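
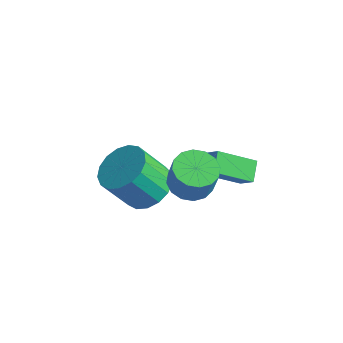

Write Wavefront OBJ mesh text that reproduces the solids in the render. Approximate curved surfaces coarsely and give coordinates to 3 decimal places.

v -0.959 1.381 2.088
v -0.364 1.351 2.666
v -0.122 2.453 1.283
v 0.472 2.423 1.861
v -0.572 0.757 1.659
v 0.022 0.727 2.237
v 0.264 1.829 0.854
v 0.859 1.799 1.432
v -2.691 0.399 -0.471
v -2.03 -0.354 -0.597
v -2.607 -1.092 0.785
v -3.269 -0.339 0.911
v -1.79 -0.033 -0.326
v -2.367 -0.772 1.056
v -1.757 0.386 -0.088
v -2.334 -0.352 1.294
v -1.938 0.809 0.062
v -2.515 0.07 1.445
v -2.291 1.137 0.09
v -2.868 0.399 1.472
v -2.736 1.297 -0.011
v -3.313 0.559 1.372
v -3.171 1.251 -0.217
v -3.748 0.512 1.166
v -3.496 1.009 -0.481
v -4.073 0.271 0.901
v -3.637 0.628 -0.743
v -4.214 -0.11 0.639
v -3.561 0.195 -0.943
v -4.138 -0.543 0.439
v -3.286 -0.192 -1.035
v -3.863 -0.93 0.347
v -2.874 -0.443 -0.997
v -3.452 -1.182 0.385
v -2.421 -0.502 -0.839
v -2.998 -1.24 0.543
v 0.379 -0.824 3.24
v 1.084 -0.523 3.05
v 1.406 -0.595 4.13
v 0.701 -0.896 4.32
v 0.852 -0.199 3.14
v 1.174 -0.271 4.221
v 0.493 -0.043 3.258
v 0.815 -0.114 4.338
v 0.104 -0.095 3.37
v 0.425 -0.167 4.451
v -0.212 -0.343 3.448
v 0.11 -0.415 4.528
v -0.37 -0.72 3.469
v -0.048 -0.792 4.55
v -0.326 -1.125 3.43
v -0.004 -1.197 4.51
v -0.094 -1.449 3.339
v 0.228 -1.521 4.42
v 0.265 -1.606 3.222
v 0.587 -1.677 4.302
v 0.655 -1.553 3.109
v 0.976 -1.625 4.19
v 0.97 -1.305 3.032
v 1.292 -1.377 4.112
v 1.128 -0.928 3.01
v 1.45 -1 4.091
f 2 4 1
f 5 2 1
f 1 4 3
f 3 5 1
f 2 8 4
f 6 2 5
f 6 8 2
f 4 8 3
f 7 5 3
f 3 8 7
f 7 6 5
f 8 6 7
f 10 9 13
f 10 13 11
f 11 13 14
f 11 14 12
f 13 9 15
f 13 15 14
f 14 15 16
f 14 16 12
f 15 9 17
f 15 17 16
f 16 17 18
f 16 18 12
f 17 9 19
f 17 19 18
f 18 19 20
f 18 20 12
f 19 9 21
f 19 21 20
f 20 21 22
f 20 22 12
f 21 9 23
f 21 23 22
f 22 23 24
f 22 24 12
f 23 9 25
f 23 25 24
f 24 25 26
f 24 26 12
f 25 9 27
f 25 27 26
f 26 27 28
f 26 28 12
f 27 9 29
f 27 29 28
f 28 29 30
f 28 30 12
f 29 9 31
f 29 31 30
f 30 31 32
f 30 32 12
f 31 9 33
f 31 33 32
f 32 33 34
f 32 34 12
f 33 9 35
f 33 35 34
f 34 35 36
f 34 36 12
f 35 9 10
f 35 10 36
f 36 10 11
f 36 11 12
f 38 37 41
f 38 41 39
f 39 41 42
f 39 42 40
f 41 37 43
f 41 43 42
f 42 43 44
f 42 44 40
f 43 37 45
f 43 45 44
f 44 45 46
f 44 46 40
f 45 37 47
f 45 47 46
f 46 47 48
f 46 48 40
f 47 37 49
f 47 49 48
f 48 49 50
f 48 50 40
f 49 37 51
f 49 51 50
f 50 51 52
f 50 52 40
f 51 37 53
f 51 53 52
f 52 53 54
f 52 54 40
f 53 37 55
f 53 55 54
f 54 55 56
f 54 56 40
f 55 37 57
f 55 57 56
f 56 57 58
f 56 58 40
f 57 37 59
f 57 59 58
f 58 59 60
f 58 60 40
f 59 37 61
f 59 61 60
f 60 61 62
f 60 62 40
f 61 37 38
f 61 38 62
f 62 38 39
f 62 39 40



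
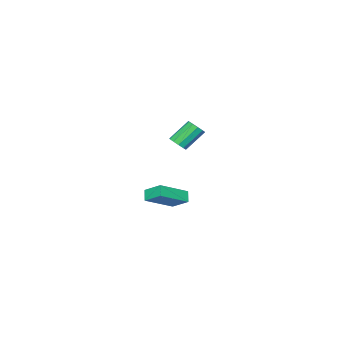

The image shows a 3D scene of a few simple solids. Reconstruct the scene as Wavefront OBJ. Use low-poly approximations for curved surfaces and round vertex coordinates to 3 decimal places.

v -1.414 -3.105 -3.202
v -1.476 -1.967 -2.48
v -3.227 -2.58 -4.188
v -3.29 -1.441 -3.465
v -0.99 -2.719 -3.775
v -1.053 -1.58 -3.052
v -2.804 -2.193 -4.76
v -2.866 -1.055 -4.038
v 1.659 2.061 3.003
v 2.002 1.815 3.416
v 1.003 2.293 4.529
v 0.661 2.539 4.117
v 2.113 2.159 3.368
v 1.114 2.637 4.481
v 2.051 2.465 3.181
v 1.052 2.944 4.294
v 1.839 2.617 2.925
v 0.84 3.096 4.039
v 1.559 2.557 2.7
v 0.56 3.035 3.813
v 1.317 2.307 2.591
v 0.318 2.785 3.704
v 1.206 1.963 2.639
v 0.207 2.441 3.752
v 1.268 1.656 2.826
v 0.269 2.135 3.939
v 1.48 1.504 3.081
v 0.481 1.983 4.195
v 1.76 1.565 3.307
v 0.761 2.043 4.42
f 2 4 1
f 5 2 1
f 1 4 3
f 3 5 1
f 2 8 4
f 6 2 5
f 6 8 2
f 4 8 3
f 7 5 3
f 3 8 7
f 7 6 5
f 8 6 7
f 10 9 13
f 10 13 11
f 11 13 14
f 11 14 12
f 13 9 15
f 13 15 14
f 14 15 16
f 14 16 12
f 15 9 17
f 15 17 16
f 16 17 18
f 16 18 12
f 17 9 19
f 17 19 18
f 18 19 20
f 18 20 12
f 19 9 21
f 19 21 20
f 20 21 22
f 20 22 12
f 21 9 23
f 21 23 22
f 22 23 24
f 22 24 12
f 23 9 25
f 23 25 24
f 24 25 26
f 24 26 12
f 25 9 27
f 25 27 26
f 26 27 28
f 26 28 12
f 27 9 29
f 27 29 28
f 28 29 30
f 28 30 12
f 29 9 10
f 29 10 30
f 30 10 11
f 30 11 12



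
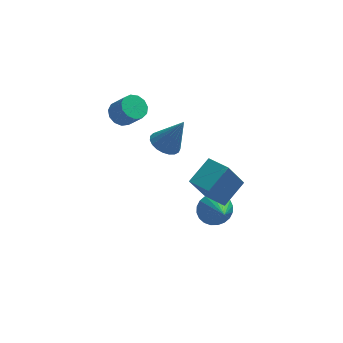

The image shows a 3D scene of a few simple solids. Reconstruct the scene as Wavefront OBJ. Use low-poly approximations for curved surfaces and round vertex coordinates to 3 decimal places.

v 2.515 0.552 -3.063
v 3.024 0.139 -3.857
v 2.905 -1.092 -1.957
v 3.319 0.335 -3.669
v 3.492 0.565 -3.388
v 3.517 0.793 -3.058
v 3.389 0.984 -2.729
v 3.127 1.11 -2.45
v 2.773 1.15 -2.265
v 2.38 1.1 -2.201
v 2.007 0.966 -2.268
v 1.711 0.769 -2.457
v 1.538 0.54 -2.737
v 1.514 0.312 -3.068
v 1.642 0.121 -3.397
v 1.903 -0.005 -3.676
v 2.257 -0.045 -3.861
v 2.651 0.005 -3.925
v 1.902 -0.579 -0.752
v 1.005 -1.171 1.133
v 3 0.534 0.12
v 2.103 -0.058 2.005
v 2.857 -1.622 -0.625
v 1.96 -2.214 1.26
v 3.955 -0.509 0.247
v 3.058 -1.101 2.132
v -0.059 2.886 0.704
v 0.558 3.528 0.403
v 0.959 2.794 2.596
v 0.28 3.751 0.564
v -0.056 3.825 0.748
v -0.393 3.736 0.925
v -0.672 3.501 1.064
v -0.846 3.159 1.141
v -0.883 2.77 1.142
v -0.777 2.401 1.067
v -0.548 2.116 0.93
v -0.234 1.964 0.754
v 0.11 1.971 0.569
v 0.425 2.137 0.407
v 0.657 2.432 0.297
v 0.764 2.806 0.257
v 0.729 3.193 0.295
v -2.393 2.85 3.418
v -1.689 3.144 3.117
v -0.984 2.545 4.181
v -1.687 2.25 4.482
v -1.852 3.466 3.406
v -1.146 2.866 4.47
v -2.186 3.592 3.699
v -1.48 2.993 4.763
v -2.586 3.482 3.903
v -1.88 2.883 4.966
v -2.925 3.172 3.953
v -2.219 2.573 5.016
v -3.094 2.759 3.833
v -2.389 2.16 4.896
v -3.042 2.375 3.581
v -2.336 1.776 4.645
v -2.783 2.142 3.278
v -2.077 1.543 4.342
v -2.4 2.133 3.019
v -1.694 1.534 4.083
v -2.015 2.352 2.887
v -1.309 1.753 3.951
v -1.75 2.729 2.924
v -1.044 2.129 3.987
f 2 1 4
f 2 4 3
f 4 1 5
f 4 5 3
f 5 1 6
f 5 6 3
f 6 1 7
f 6 7 3
f 7 1 8
f 7 8 3
f 8 1 9
f 8 9 3
f 9 1 10
f 9 10 3
f 10 1 11
f 10 11 3
f 11 1 12
f 11 12 3
f 12 1 13
f 12 13 3
f 13 1 14
f 13 14 3
f 14 1 15
f 14 15 3
f 15 1 16
f 15 16 3
f 16 1 17
f 16 17 3
f 17 1 18
f 17 18 3
f 18 1 2
f 18 2 3
f 20 22 19
f 23 20 19
f 19 22 21
f 21 23 19
f 20 26 22
f 24 20 23
f 24 26 20
f 22 26 21
f 25 23 21
f 21 26 25
f 25 24 23
f 26 24 25
f 28 27 30
f 28 30 29
f 30 27 31
f 30 31 29
f 31 27 32
f 31 32 29
f 32 27 33
f 32 33 29
f 33 27 34
f 33 34 29
f 34 27 35
f 34 35 29
f 35 27 36
f 35 36 29
f 36 27 37
f 36 37 29
f 37 27 38
f 37 38 29
f 38 27 39
f 38 39 29
f 39 27 40
f 39 40 29
f 40 27 41
f 40 41 29
f 41 27 42
f 41 42 29
f 42 27 43
f 42 43 29
f 43 27 28
f 43 28 29
f 45 44 48
f 45 48 46
f 46 48 49
f 46 49 47
f 48 44 50
f 48 50 49
f 49 50 51
f 49 51 47
f 50 44 52
f 50 52 51
f 51 52 53
f 51 53 47
f 52 44 54
f 52 54 53
f 53 54 55
f 53 55 47
f 54 44 56
f 54 56 55
f 55 56 57
f 55 57 47
f 56 44 58
f 56 58 57
f 57 58 59
f 57 59 47
f 58 44 60
f 58 60 59
f 59 60 61
f 59 61 47
f 60 44 62
f 60 62 61
f 61 62 63
f 61 63 47
f 62 44 64
f 62 64 63
f 63 64 65
f 63 65 47
f 64 44 66
f 64 66 65
f 65 66 67
f 65 67 47
f 66 44 45
f 66 45 67
f 67 45 46
f 67 46 47



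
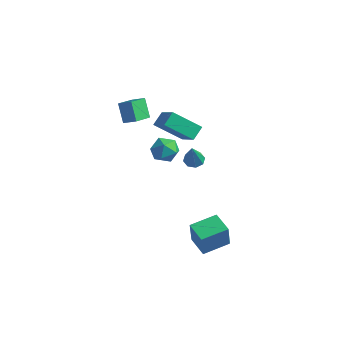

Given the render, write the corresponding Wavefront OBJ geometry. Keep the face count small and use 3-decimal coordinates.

v -1.234 3.302 -0.867
v -0.824 3.785 -0.779
v -0.666 2.518 0.767
v -1.263 3.874 -0.583
v -1.686 3.629 -0.554
v -1.844 3.192 -0.708
v -1.645 2.819 -0.956
v -1.205 2.729 -1.152
v -0.782 2.975 -1.181
v -0.624 3.412 -1.027
v 0.969 -1.097 3.926
v 1.798 -1.088 3.564
v 1.042 -2.552 4.056
v 1.871 -2.543 3.694
v 1.733 -2.196 4.518
v 1.688 -1.296 4.437
v 1.152 -2.344 3.183
v 1.107 -1.444 3.102
v 1.911 -1.858 3.105
v 2.27 -1.767 3.93
v 0.57 -1.873 3.69
v 0.929 -1.782 4.515
v -0.553 1.603 2.04
v -1.767 0.525 3.208
v -0.639 2.378 2.666
v -1.853 1.3 3.834
v 0.893 1 2.986
v -0.321 -0.078 4.154
v 0.807 1.775 3.612
v -0.407 0.697 4.78
v -3.837 0.183 2.558
v -4.504 0.451 3.771
v -4.168 1.614 2.061
v -4.835 1.881 3.274
v -3.085 0.479 2.906
v -3.752 0.746 4.119
v -3.416 1.909 2.409
v -4.083 2.177 3.622
v 2.463 -0.785 -3.69
v 2.759 -1.251 -2.051
v 3.033 0.759 -3.354
v 3.328 0.293 -1.714
v 3.712 -1.173 -4.026
v 4.007 -1.639 -2.386
v 4.281 0.371 -3.689
v 4.577 -0.095 -2.05
f 2 1 4
f 2 4 3
f 4 1 5
f 4 5 3
f 5 1 6
f 5 6 3
f 6 1 7
f 6 7 3
f 7 1 8
f 7 8 3
f 8 1 9
f 8 9 3
f 9 1 10
f 9 10 3
f 10 1 2
f 10 2 3
f 11 22 16
f 11 16 12
f 11 12 18
f 11 18 21
f 11 21 22
f 12 16 20
f 16 22 15
f 22 21 13
f 21 18 17
f 18 12 19
f 14 20 15
f 14 15 13
f 14 13 17
f 14 17 19
f 14 19 20
f 15 20 16
f 13 15 22
f 17 13 21
f 19 17 18
f 20 19 12
f 24 26 23
f 27 24 23
f 23 26 25
f 25 27 23
f 24 30 26
f 28 24 27
f 28 30 24
f 26 30 25
f 29 27 25
f 25 30 29
f 29 28 27
f 30 28 29
f 32 34 31
f 35 32 31
f 31 34 33
f 33 35 31
f 32 38 34
f 36 32 35
f 36 38 32
f 34 38 33
f 37 35 33
f 33 38 37
f 37 36 35
f 38 36 37
f 40 42 39
f 43 40 39
f 39 42 41
f 41 43 39
f 40 46 42
f 44 40 43
f 44 46 40
f 42 46 41
f 45 43 41
f 41 46 45
f 45 44 43
f 46 44 45



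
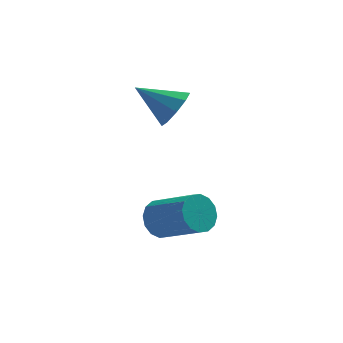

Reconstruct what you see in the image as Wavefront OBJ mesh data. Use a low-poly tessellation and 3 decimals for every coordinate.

v 2.926 0.623 2.876
v 3.481 0.716 3.69
v 1.374 1.057 3.884
v 3.439 1.311 3.37
v 3.156 1.584 2.818
v 2.766 1.408 2.293
v 2.451 0.864 2.041
v 2.357 0.208 2.18
v 2.53 -0.254 2.644
v 2.888 -0.305 3.217
v 3.263 0.078 3.63
v 2.16 -1.922 -1.732
v 2.849 -1.541 -2.188
v 4.25 -2.777 -1.104
v 3.56 -3.158 -0.648
v 2.791 -1.271 -1.806
v 4.192 -2.507 -0.722
v 2.565 -1.176 -1.405
v 3.965 -2.412 -0.32
v 2.229 -1.28 -1.091
v 3.63 -2.516 -0.006
v 1.875 -1.557 -0.949
v 3.276 -2.793 0.136
v 1.598 -1.931 -1.016
v 2.998 -3.167 0.068
v 1.47 -2.303 -1.276
v 2.871 -3.539 -0.192
v 1.528 -2.573 -1.658
v 2.929 -3.809 -0.574
v 1.755 -2.668 -2.06
v 3.155 -3.904 -0.975
v 2.09 -2.564 -2.374
v 3.491 -3.8 -1.289
v 2.444 -2.287 -2.516
v 3.845 -3.523 -1.431
v 2.722 -1.913 -2.448
v 4.122 -3.149 -1.364
f 2 1 4
f 2 4 3
f 4 1 5
f 4 5 3
f 5 1 6
f 5 6 3
f 6 1 7
f 6 7 3
f 7 1 8
f 7 8 3
f 8 1 9
f 8 9 3
f 9 1 10
f 9 10 3
f 10 1 11
f 10 11 3
f 11 1 2
f 11 2 3
f 13 12 16
f 13 16 14
f 14 16 17
f 14 17 15
f 16 12 18
f 16 18 17
f 17 18 19
f 17 19 15
f 18 12 20
f 18 20 19
f 19 20 21
f 19 21 15
f 20 12 22
f 20 22 21
f 21 22 23
f 21 23 15
f 22 12 24
f 22 24 23
f 23 24 25
f 23 25 15
f 24 12 26
f 24 26 25
f 25 26 27
f 25 27 15
f 26 12 28
f 26 28 27
f 27 28 29
f 27 29 15
f 28 12 30
f 28 30 29
f 29 30 31
f 29 31 15
f 30 12 32
f 30 32 31
f 31 32 33
f 31 33 15
f 32 12 34
f 32 34 33
f 33 34 35
f 33 35 15
f 34 12 36
f 34 36 35
f 35 36 37
f 35 37 15
f 36 12 13
f 36 13 37
f 37 13 14
f 37 14 15



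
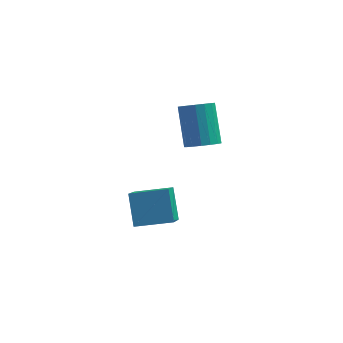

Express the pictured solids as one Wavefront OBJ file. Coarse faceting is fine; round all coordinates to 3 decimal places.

v 2.594 -0.948 1.622
v 3.227 -0.652 1.571
v 2.838 0.423 2.987
v 2.206 0.128 3.038
v 3.033 -0.463 1.374
v 2.645 0.613 2.79
v 2.739 -0.384 1.234
v 2.351 0.692 2.649
v 2.412 -0.434 1.182
v 2.024 0.641 2.598
v 2.127 -0.603 1.232
v 1.738 0.473 2.648
v 1.948 -0.85 1.371
v 1.56 0.226 2.787
v 1.918 -1.119 1.567
v 1.53 -0.044 2.983
v 2.042 -1.35 1.776
v 1.654 -0.274 3.192
v 2.293 -1.488 1.95
v 1.905 -0.412 3.366
v 2.613 -1.502 2.049
v 2.225 -0.427 3.465
v 2.928 -1.39 2.049
v 2.54 -0.314 3.465
v 3.167 -1.176 1.952
v 2.779 -0.1 3.368
v 3.275 -0.91 1.78
v 2.887 0.166 3.196
v 0.282 -1.624 -2.786
v 0.277 -2.867 -1.81
v -0.048 -0.739 -1.66
v -0.054 -1.981 -0.684
v 1.754 -1.419 -2.516
v 1.748 -2.661 -1.54
v 1.423 -0.533 -1.39
v 1.418 -1.776 -0.414
f 2 1 5
f 2 5 3
f 3 5 6
f 3 6 4
f 5 1 7
f 5 7 6
f 6 7 8
f 6 8 4
f 7 1 9
f 7 9 8
f 8 9 10
f 8 10 4
f 9 1 11
f 9 11 10
f 10 11 12
f 10 12 4
f 11 1 13
f 11 13 12
f 12 13 14
f 12 14 4
f 13 1 15
f 13 15 14
f 14 15 16
f 14 16 4
f 15 1 17
f 15 17 16
f 16 17 18
f 16 18 4
f 17 1 19
f 17 19 18
f 18 19 20
f 18 20 4
f 19 1 21
f 19 21 20
f 20 21 22
f 20 22 4
f 21 1 23
f 21 23 22
f 22 23 24
f 22 24 4
f 23 1 25
f 23 25 24
f 24 25 26
f 24 26 4
f 25 1 27
f 25 27 26
f 26 27 28
f 26 28 4
f 27 1 2
f 27 2 28
f 28 2 3
f 28 3 4
f 30 32 29
f 33 30 29
f 29 32 31
f 31 33 29
f 30 36 32
f 34 30 33
f 34 36 30
f 32 36 31
f 35 33 31
f 31 36 35
f 35 34 33
f 36 34 35



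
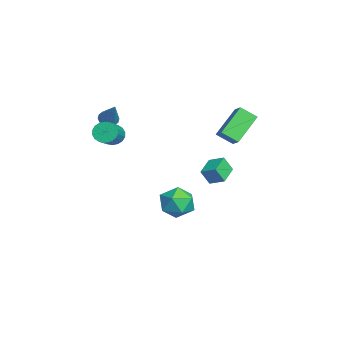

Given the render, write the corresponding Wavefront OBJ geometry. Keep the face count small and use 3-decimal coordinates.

v -1.495 0.614 -3.902
v -0.556 1.218 -3.694
v -0.964 -0.638 -2.666
v -0.025 -0.034 -2.458
v -1.039 0.365 -2.139
v -1.367 1.139 -2.903
v -0.153 -0.559 -3.457
v -0.481 0.215 -4.221
v 0.274 0.492 -3.419
v -0.274 1.064 -2.605
v -1.246 -0.484 -3.755
v -1.794 0.088 -2.941
v -0.236 3.244 1.499
v -0.391 2.334 2.168
v -1.487 4.384 2.758
v -1.643 3.474 3.427
v 0.423 3.466 1.953
v 0.267 2.556 2.622
v -0.829 4.606 3.212
v -0.984 3.696 3.881
v 0.419 2.389 -0.255
v 0.43 1.906 0.644
v 0.892 3.138 0.141
v 0.903 2.655 1.04
v 1.537 1.845 -0.56
v 1.548 1.362 0.339
v 2.01 2.594 -0.164
v 2.021 2.111 0.735
v -1.758 -3.332 2.91
v -1.397 -3.033 2.552
v -0.642 -3.008 4.31
v -1.592 -2.824 2.66
v -1.832 -2.752 2.834
v -2.052 -2.835 3.029
v -2.194 -3.051 3.192
v -2.218 -3.343 3.279
v -2.12 -3.632 3.267
v -1.924 -3.84 3.16
v -1.684 -3.913 2.985
v -1.464 -3.83 2.791
v -1.323 -3.613 2.628
v -1.298 -3.322 2.541
v 1.388 -3.23 3.197
v 1.745 -3.259 2.607
v 3.11 -3.678 3.454
v 2.752 -3.65 4.043
v 1.78 -2.966 2.694
v 3.145 -3.386 3.541
v 1.738 -2.726 2.881
v 3.103 -3.146 3.728
v 1.626 -2.586 3.131
v 2.991 -3.006 3.977
v 1.467 -2.574 3.393
v 2.832 -2.993 4.24
v 1.293 -2.691 3.617
v 2.658 -3.111 4.463
v 1.137 -2.915 3.757
v 2.502 -3.335 4.604
v 1.03 -3.202 3.786
v 2.395 -3.621 4.633
v 0.995 -3.494 3.699
v 2.36 -3.914 4.546
v 1.037 -3.734 3.512
v 2.402 -4.154 4.359
v 1.149 -3.874 3.263
v 2.514 -4.294 4.109
v 1.308 -3.887 3
v 2.673 -4.306 3.847
v 1.482 -3.769 2.777
v 2.847 -4.189 3.623
v 1.638 -3.545 2.636
v 3.003 -3.965 3.483
f 1 12 6
f 1 6 2
f 1 2 8
f 1 8 11
f 1 11 12
f 2 6 10
f 6 12 5
f 12 11 3
f 11 8 7
f 8 2 9
f 4 10 5
f 4 5 3
f 4 3 7
f 4 7 9
f 4 9 10
f 5 10 6
f 3 5 12
f 7 3 11
f 9 7 8
f 10 9 2
f 14 16 13
f 17 14 13
f 13 16 15
f 15 17 13
f 14 20 16
f 18 14 17
f 18 20 14
f 16 20 15
f 19 17 15
f 15 20 19
f 19 18 17
f 20 18 19
f 22 24 21
f 25 22 21
f 21 24 23
f 23 25 21
f 22 28 24
f 26 22 25
f 26 28 22
f 24 28 23
f 27 25 23
f 23 28 27
f 27 26 25
f 28 26 27
f 30 29 32
f 30 32 31
f 32 29 33
f 32 33 31
f 33 29 34
f 33 34 31
f 34 29 35
f 34 35 31
f 35 29 36
f 35 36 31
f 36 29 37
f 36 37 31
f 37 29 38
f 37 38 31
f 38 29 39
f 38 39 31
f 39 29 40
f 39 40 31
f 40 29 41
f 40 41 31
f 41 29 42
f 41 42 31
f 42 29 30
f 42 30 31
f 44 43 47
f 44 47 45
f 45 47 48
f 45 48 46
f 47 43 49
f 47 49 48
f 48 49 50
f 48 50 46
f 49 43 51
f 49 51 50
f 50 51 52
f 50 52 46
f 51 43 53
f 51 53 52
f 52 53 54
f 52 54 46
f 53 43 55
f 53 55 54
f 54 55 56
f 54 56 46
f 55 43 57
f 55 57 56
f 56 57 58
f 56 58 46
f 57 43 59
f 57 59 58
f 58 59 60
f 58 60 46
f 59 43 61
f 59 61 60
f 60 61 62
f 60 62 46
f 61 43 63
f 61 63 62
f 62 63 64
f 62 64 46
f 63 43 65
f 63 65 64
f 64 65 66
f 64 66 46
f 65 43 67
f 65 67 66
f 66 67 68
f 66 68 46
f 67 43 69
f 67 69 68
f 68 69 70
f 68 70 46
f 69 43 71
f 69 71 70
f 70 71 72
f 70 72 46
f 71 43 44
f 71 44 72
f 72 44 45
f 72 45 46



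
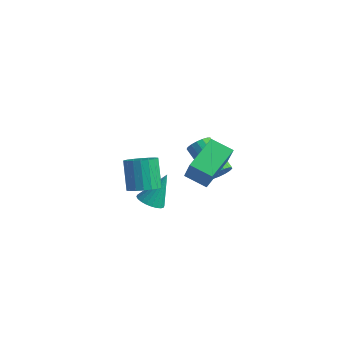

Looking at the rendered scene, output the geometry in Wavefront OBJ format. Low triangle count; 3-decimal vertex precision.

v 3.76 -2.236 0.715
v 4.192 -1.599 0.685
v 3.532 -1.087 2.014
v 3.1 -1.724 2.045
v 3.911 -1.509 0.51
v 3.251 -0.997 1.839
v 3.6 -1.563 0.377
v 2.94 -1.051 1.706
v 3.321 -1.751 0.31
v 2.66 -1.239 1.639
v 3.129 -2.034 0.324
v 2.468 -1.522 1.653
v 3.062 -2.357 0.415
v 2.401 -1.845 1.744
v 3.133 -2.657 0.566
v 2.473 -2.145 1.895
v 3.328 -2.873 0.746
v 2.668 -2.361 2.075
v 3.609 -2.963 0.921
v 2.949 -2.451 2.25
v 3.92 -2.909 1.054
v 3.26 -2.397 2.383
v 4.2 -2.721 1.121
v 3.539 -2.209 2.45
v 4.392 -2.438 1.107
v 3.731 -1.926 2.436
v 4.459 -2.115 1.016
v 3.798 -1.603 2.345
v 4.387 -1.815 0.865
v 3.727 -1.303 2.194
v 3.148 3.522 -1.757
v 3.472 3.954 -1.413
v 1.836 4.31 -0.319
v 1.512 3.878 -0.663
v 3.353 4.117 -1.644
v 1.718 4.474 -0.549
v 3.188 4.144 -1.9
v 1.552 4.501 -0.806
v 3.013 4.029 -2.124
v 1.377 4.385 -1.029
v 2.869 3.797 -2.263
v 1.234 4.154 -1.169
v 2.789 3.503 -2.287
v 1.154 3.859 -1.193
v 2.791 3.212 -2.189
v 1.156 3.569 -1.095
v 2.875 2.993 -1.993
v 1.239 3.349 -0.898
v 3.021 2.895 -1.742
v 1.386 3.251 -0.648
v 3.197 2.94 -1.495
v 1.561 3.296 -0.401
v 3.361 3.119 -1.308
v 1.725 3.475 -0.214
v 3.476 3.39 -1.224
v 1.84 3.746 -0.129
v 3.516 3.691 -1.262
v 1.88 4.047 -0.168
v 2.914 1.301 -0.809
v 2.654 3.046 -0.102
v 3.954 1.637 -1.255
v 3.694 3.381 -0.548
v 3.606 0.879 0.488
v 3.346 2.623 1.195
v 4.646 1.214 0.042
v 4.386 2.959 0.749
v 2.34 -0.322 -1.933
v 2.812 0.08 -2.235
v 2.62 0.482 -0.427
v 2.588 0.225 -2.272
v 2.327 0.287 -2.256
v 2.067 0.256 -2.191
v 1.849 0.137 -2.087
v 1.706 -0.052 -1.96
v 1.66 -0.282 -1.828
v 1.717 -0.518 -1.712
v 1.868 -0.725 -1.63
v 2.092 -0.87 -1.594
v 2.354 -0.932 -1.61
v 2.613 -0.901 -1.674
v 2.831 -0.782 -1.778
v 2.975 -0.593 -1.906
v 3.021 -0.363 -2.037
v 2.964 -0.127 -2.153
f 2 1 5
f 2 5 3
f 3 5 6
f 3 6 4
f 5 1 7
f 5 7 6
f 6 7 8
f 6 8 4
f 7 1 9
f 7 9 8
f 8 9 10
f 8 10 4
f 9 1 11
f 9 11 10
f 10 11 12
f 10 12 4
f 11 1 13
f 11 13 12
f 12 13 14
f 12 14 4
f 13 1 15
f 13 15 14
f 14 15 16
f 14 16 4
f 15 1 17
f 15 17 16
f 16 17 18
f 16 18 4
f 17 1 19
f 17 19 18
f 18 19 20
f 18 20 4
f 19 1 21
f 19 21 20
f 20 21 22
f 20 22 4
f 21 1 23
f 21 23 22
f 22 23 24
f 22 24 4
f 23 1 25
f 23 25 24
f 24 25 26
f 24 26 4
f 25 1 27
f 25 27 26
f 26 27 28
f 26 28 4
f 27 1 29
f 27 29 28
f 28 29 30
f 28 30 4
f 29 1 2
f 29 2 30
f 30 2 3
f 30 3 4
f 32 31 35
f 32 35 33
f 33 35 36
f 33 36 34
f 35 31 37
f 35 37 36
f 36 37 38
f 36 38 34
f 37 31 39
f 37 39 38
f 38 39 40
f 38 40 34
f 39 31 41
f 39 41 40
f 40 41 42
f 40 42 34
f 41 31 43
f 41 43 42
f 42 43 44
f 42 44 34
f 43 31 45
f 43 45 44
f 44 45 46
f 44 46 34
f 45 31 47
f 45 47 46
f 46 47 48
f 46 48 34
f 47 31 49
f 47 49 48
f 48 49 50
f 48 50 34
f 49 31 51
f 49 51 50
f 50 51 52
f 50 52 34
f 51 31 53
f 51 53 52
f 52 53 54
f 52 54 34
f 53 31 55
f 53 55 54
f 54 55 56
f 54 56 34
f 55 31 57
f 55 57 56
f 56 57 58
f 56 58 34
f 57 31 32
f 57 32 58
f 58 32 33
f 58 33 34
f 60 62 59
f 63 60 59
f 59 62 61
f 61 63 59
f 60 66 62
f 64 60 63
f 64 66 60
f 62 66 61
f 65 63 61
f 61 66 65
f 65 64 63
f 66 64 65
f 68 67 70
f 68 70 69
f 70 67 71
f 70 71 69
f 71 67 72
f 71 72 69
f 72 67 73
f 72 73 69
f 73 67 74
f 73 74 69
f 74 67 75
f 74 75 69
f 75 67 76
f 75 76 69
f 76 67 77
f 76 77 69
f 77 67 78
f 77 78 69
f 78 67 79
f 78 79 69
f 79 67 80
f 79 80 69
f 80 67 81
f 80 81 69
f 81 67 82
f 81 82 69
f 82 67 83
f 82 83 69
f 83 67 84
f 83 84 69
f 84 67 68
f 84 68 69



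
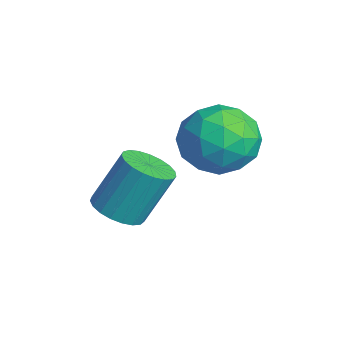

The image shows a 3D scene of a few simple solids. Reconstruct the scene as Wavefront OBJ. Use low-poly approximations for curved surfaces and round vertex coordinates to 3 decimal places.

v 0.788 -2.072 -3.547
v 1.625 -1.907 -3.651
v 1.65 -0.963 -1.956
v 0.812 -1.128 -1.853
v 1.474 -1.623 -3.807
v 1.499 -0.679 -2.112
v 1.204 -1.417 -3.918
v 1.228 -0.473 -2.224
v 0.862 -1.324 -3.965
v 0.886 -0.38 -2.27
v 0.507 -1.36 -3.94
v 0.531 -0.416 -2.245
v 0.201 -1.519 -3.847
v 0.225 -0.575 -2.152
v -0.004 -1.774 -3.702
v 0.02 -0.83 -2.007
v -0.072 -2.081 -3.53
v -0.048 -1.137 -1.835
v 0.009 -2.385 -3.361
v 0.033 -1.441 -1.667
v 0.224 -2.636 -3.225
v 0.249 -1.692 -1.53
v 0.537 -2.789 -3.144
v 0.562 -1.845 -1.45
v 0.893 -2.818 -3.133
v 0.918 -1.874 -1.439
v 1.231 -2.718 -3.194
v 1.256 -1.774 -1.499
v 1.493 -2.507 -3.315
v 1.517 -1.563 -1.621
v 1.632 -2.22 -3.477
v 1.657 -1.276 -1.783
v 1.673 1.205 0.459
v 2.167 1.692 -0.582
v 1.513 -0.592 -0.458
v 2.007 -0.105 -1.499
v 2.717 -0.254 -0.48
v 2.816 0.858 0.087
v 0.864 0.242 -1.127
v 0.963 1.354 -0.56
v 1.667 1.097 -1.562
v 2.812 0.791 -1.162
v 0.868 0.309 0.122
v 2.013 0.003 0.522
v 1.934 1.607 0.019
v 1.746 -0.507 -1.059
v 2.163 -0.594 -0.46
v 2.453 -0.308 -1.072
v 2.316 1.116 0.412
v 2.606 1.402 -0.2
v 2.929 0.258 -0.139
v 1.074 -0.302 -0.84
v 1.364 -0.016 -1.452
v 1.227 1.408 0.032
v 1.517 1.694 -0.58
v 0.751 0.842 -0.901
v 1.931 1.543 -1.169
v 1.836 0.486 -1.708
v 1.165 0.691 -1.49
v 1.223 1.344 -1.156
v 2.604 1.363 -0.934
v 2.51 0.306 -1.473
v 2.927 0.219 -0.874
v 2.985 0.872 -0.541
v 2.31 1.013 -1.51
v 1.17 0.794 0.433
v 1.076 -0.263 -0.106
v 0.695 0.228 -0.499
v 0.753 0.881 -0.166
v 1.844 0.614 0.668
v 1.749 -0.443 0.129
v 2.457 -0.244 0.116
v 2.515 0.409 0.45
v 1.37 0.087 0.47
f 2 1 5
f 2 5 3
f 3 5 6
f 3 6 4
f 5 1 7
f 5 7 6
f 6 7 8
f 6 8 4
f 7 1 9
f 7 9 8
f 8 9 10
f 8 10 4
f 9 1 11
f 9 11 10
f 10 11 12
f 10 12 4
f 11 1 13
f 11 13 12
f 12 13 14
f 12 14 4
f 13 1 15
f 13 15 14
f 14 15 16
f 14 16 4
f 15 1 17
f 15 17 16
f 16 17 18
f 16 18 4
f 17 1 19
f 17 19 18
f 18 19 20
f 18 20 4
f 19 1 21
f 19 21 20
f 20 21 22
f 20 22 4
f 21 1 23
f 21 23 22
f 22 23 24
f 22 24 4
f 23 1 25
f 23 25 24
f 24 25 26
f 24 26 4
f 25 1 27
f 25 27 26
f 26 27 28
f 26 28 4
f 27 1 29
f 27 29 28
f 28 29 30
f 28 30 4
f 29 1 31
f 29 31 30
f 30 31 32
f 30 32 4
f 31 1 2
f 31 2 32
f 32 2 3
f 32 3 4
f 33 70 49
f 70 44 73
f 49 73 38
f 70 73 49
f 33 49 45
f 49 38 50
f 45 50 34
f 49 50 45
f 33 45 54
f 45 34 55
f 54 55 40
f 45 55 54
f 33 54 66
f 54 40 69
f 66 69 43
f 54 69 66
f 33 66 70
f 66 43 74
f 70 74 44
f 66 74 70
f 34 50 61
f 50 38 64
f 61 64 42
f 50 64 61
f 38 73 51
f 73 44 72
f 51 72 37
f 73 72 51
f 44 74 71
f 74 43 67
f 71 67 35
f 74 67 71
f 43 69 68
f 69 40 56
f 68 56 39
f 69 56 68
f 40 55 60
f 55 34 57
f 60 57 41
f 55 57 60
f 36 62 48
f 62 42 63
f 48 63 37
f 62 63 48
f 36 48 46
f 48 37 47
f 46 47 35
f 48 47 46
f 36 46 53
f 46 35 52
f 53 52 39
f 46 52 53
f 36 53 58
f 53 39 59
f 58 59 41
f 53 59 58
f 36 58 62
f 58 41 65
f 62 65 42
f 58 65 62
f 37 63 51
f 63 42 64
f 51 64 38
f 63 64 51
f 35 47 71
f 47 37 72
f 71 72 44
f 47 72 71
f 39 52 68
f 52 35 67
f 68 67 43
f 52 67 68
f 41 59 60
f 59 39 56
f 60 56 40
f 59 56 60
f 42 65 61
f 65 41 57
f 61 57 34
f 65 57 61



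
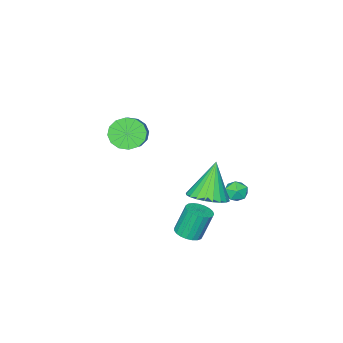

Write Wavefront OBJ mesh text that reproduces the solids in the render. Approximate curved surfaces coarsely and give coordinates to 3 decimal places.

v -2.84 1.627 -1.606
v -2.289 1.982 -1.511
v -2.371 0.778 -1.149
v -1.82 1.133 -1.054
v -2.368 1.274 -0.71
v -2.658 1.799 -0.992
v -2.002 0.961 -1.668
v -2.292 1.486 -1.95
v -1.771 1.57 -1.55
v -1.997 1.764 -0.958
v -2.663 0.996 -1.702
v -2.889 1.19 -1.11
v 0.805 1.366 -2.675
v 1.453 1.246 -2.439
v 0.963 1.494 -0.969
v 0.315 1.614 -1.205
v 1.458 1.533 -2.486
v 0.968 1.782 -1.015
v 1.35 1.791 -2.566
v 0.86 2.04 -1.095
v 1.148 1.976 -2.664
v 0.658 2.225 -1.194
v 0.886 2.055 -2.765
v 0.396 2.304 -1.294
v 0.611 2.015 -2.85
v 0.121 2.264 -1.379
v 0.369 1.863 -2.905
v -0.121 2.111 -1.434
v 0.202 1.625 -2.92
v -0.288 1.873 -1.449
v 0.14 1.342 -2.893
v -0.35 1.59 -1.422
v 0.193 1.063 -2.828
v -0.297 1.311 -1.357
v 0.351 0.836 -2.737
v -0.139 1.085 -1.266
v 0.588 0.701 -2.635
v 0.098 0.95 -1.165
v 0.863 0.681 -2.54
v 0.373 0.93 -1.07
v 1.127 0.78 -2.469
v 0.637 1.028 -0.998
v 1.336 0.979 -2.433
v 0.846 1.228 -0.962
v -0.321 1.491 -0.671
v 0.62 1.259 -0.293
v -1.159 1.189 1.231
v 0.608 1.661 -0.234
v 0.455 2.036 -0.242
v 0.183 2.329 -0.315
v -0.165 2.494 -0.442
v -0.537 2.507 -0.604
v -0.876 2.365 -0.776
v -1.13 2.09 -0.932
v -1.261 1.724 -1.049
v -1.249 1.322 -1.107
v -1.096 0.947 -1.099
v -0.824 0.654 -1.026
v -0.476 0.489 -0.899
v -0.104 0.476 -0.737
v 0.234 0.618 -0.565
v 0.489 0.893 -0.409
v 1.481 -1.808 2.987
v 2.051 -1.755 2.305
v 3.268 -0.6 3.411
v 2.699 -0.652 4.093
v 1.764 -1.399 2.249
v 2.982 -0.244 3.355
v 1.401 -1.152 2.39
v 2.619 0.003 3.496
v 1.06 -1.081 2.692
v 2.278 0.074 3.797
v 0.832 -1.205 3.072
v 2.05 -0.05 4.178
v 0.778 -1.49 3.43
v 1.995 -0.335 4.536
v 0.912 -1.86 3.669
v 2.129 -0.705 4.775
v 1.198 -2.216 3.725
v 2.416 -1.061 4.831
v 1.561 -2.463 3.584
v 2.779 -1.308 4.69
v 1.902 -2.534 3.283
v 3.12 -1.379 4.388
v 2.13 -2.41 2.902
v 3.348 -1.255 4.008
v 2.185 -2.125 2.544
v 3.402 -0.97 3.65
f 1 12 6
f 1 6 2
f 1 2 8
f 1 8 11
f 1 11 12
f 2 6 10
f 6 12 5
f 12 11 3
f 11 8 7
f 8 2 9
f 4 10 5
f 4 5 3
f 4 3 7
f 4 7 9
f 4 9 10
f 5 10 6
f 3 5 12
f 7 3 11
f 9 7 8
f 10 9 2
f 14 13 17
f 14 17 15
f 15 17 18
f 15 18 16
f 17 13 19
f 17 19 18
f 18 19 20
f 18 20 16
f 19 13 21
f 19 21 20
f 20 21 22
f 20 22 16
f 21 13 23
f 21 23 22
f 22 23 24
f 22 24 16
f 23 13 25
f 23 25 24
f 24 25 26
f 24 26 16
f 25 13 27
f 25 27 26
f 26 27 28
f 26 28 16
f 27 13 29
f 27 29 28
f 28 29 30
f 28 30 16
f 29 13 31
f 29 31 30
f 30 31 32
f 30 32 16
f 31 13 33
f 31 33 32
f 32 33 34
f 32 34 16
f 33 13 35
f 33 35 34
f 34 35 36
f 34 36 16
f 35 13 37
f 35 37 36
f 36 37 38
f 36 38 16
f 37 13 39
f 37 39 38
f 38 39 40
f 38 40 16
f 39 13 41
f 39 41 40
f 40 41 42
f 40 42 16
f 41 13 43
f 41 43 42
f 42 43 44
f 42 44 16
f 43 13 14
f 43 14 44
f 44 14 15
f 44 15 16
f 46 45 48
f 46 48 47
f 48 45 49
f 48 49 47
f 49 45 50
f 49 50 47
f 50 45 51
f 50 51 47
f 51 45 52
f 51 52 47
f 52 45 53
f 52 53 47
f 53 45 54
f 53 54 47
f 54 45 55
f 54 55 47
f 55 45 56
f 55 56 47
f 56 45 57
f 56 57 47
f 57 45 58
f 57 58 47
f 58 45 59
f 58 59 47
f 59 45 60
f 59 60 47
f 60 45 61
f 60 61 47
f 61 45 62
f 61 62 47
f 62 45 46
f 62 46 47
f 64 63 67
f 64 67 65
f 65 67 68
f 65 68 66
f 67 63 69
f 67 69 68
f 68 69 70
f 68 70 66
f 69 63 71
f 69 71 70
f 70 71 72
f 70 72 66
f 71 63 73
f 71 73 72
f 72 73 74
f 72 74 66
f 73 63 75
f 73 75 74
f 74 75 76
f 74 76 66
f 75 63 77
f 75 77 76
f 76 77 78
f 76 78 66
f 77 63 79
f 77 79 78
f 78 79 80
f 78 80 66
f 79 63 81
f 79 81 80
f 80 81 82
f 80 82 66
f 81 63 83
f 81 83 82
f 82 83 84
f 82 84 66
f 83 63 85
f 83 85 84
f 84 85 86
f 84 86 66
f 85 63 87
f 85 87 86
f 86 87 88
f 86 88 66
f 87 63 64
f 87 64 88
f 88 64 65
f 88 65 66



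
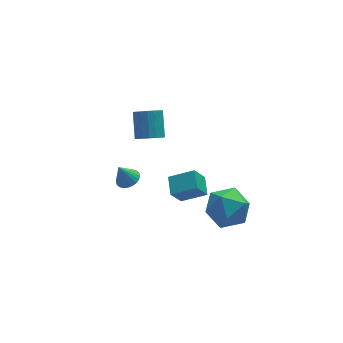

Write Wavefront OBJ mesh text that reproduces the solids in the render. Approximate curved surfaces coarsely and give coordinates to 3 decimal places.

v -1.779 2.815 1.31
v -1.103 2.987 0.984
v -0.884 4.137 2.045
v -1.561 3.965 2.37
v -1.323 3.186 0.813
v -1.104 4.337 1.874
v -1.634 3.312 0.74
v -1.415 4.463 1.801
v -1.973 3.34 0.78
v -1.754 4.49 1.841
v -2.274 3.263 0.925
v -2.055 4.413 1.986
v -2.477 3.098 1.147
v -2.258 4.248 2.208
v -2.542 2.877 1.4
v -2.323 4.027 2.461
v -2.456 2.643 1.635
v -2.237 3.793 2.696
v -2.236 2.443 1.806
v -2.017 3.594 2.867
v -1.925 2.317 1.879
v -1.706 3.468 2.94
v -1.586 2.29 1.839
v -1.367 3.44 2.9
v -1.285 2.367 1.694
v -1.066 3.517 2.755
v -1.082 2.532 1.472
v -0.863 3.682 2.533
v -1.017 2.753 1.219
v -0.798 3.903 2.28
v -3.396 1.068 0.146
v -2.938 0.66 0.363
v -3.844 1.132 1.214
v -2.825 0.885 0.397
v -2.798 1.137 0.393
v -2.863 1.379 0.351
v -3.009 1.573 0.278
v -3.214 1.69 0.185
v -3.446 1.713 0.086
v -3.671 1.637 -0.004
v -3.854 1.475 -0.071
v -3.967 1.251 -0.105
v -3.993 0.998 -0.101
v -3.929 0.757 -0.059
v -3.783 0.562 0.014
v -3.578 0.445 0.107
v -3.346 0.422 0.206
v -3.121 0.498 0.296
v -2.141 -2.259 2.054
v -0.944 -2.666 2.677
v -1.969 -1.255 2.379
v -0.772 -1.661 3.002
v -1.548 -2.039 1.058
v -0.351 -2.445 1.681
v -1.376 -1.034 1.383
v -0.179 -1.441 2.006
v 1.168 -2.056 1.364
v 1.761 -2.594 0.416
v -0.561 -2.866 0.744
v 0.032 -3.404 -0.204
v 0.241 -3.789 0.956
v 1.309 -3.288 1.34
v -0.109 -2.172 -0.18
v 0.959 -1.671 0.204
v 0.971 -2.665 -0.538
v 1.188 -3.665 0.164
v 0.012 -1.795 0.996
v 0.229 -2.795 1.698
f 2 1 5
f 2 5 3
f 3 5 6
f 3 6 4
f 5 1 7
f 5 7 6
f 6 7 8
f 6 8 4
f 7 1 9
f 7 9 8
f 8 9 10
f 8 10 4
f 9 1 11
f 9 11 10
f 10 11 12
f 10 12 4
f 11 1 13
f 11 13 12
f 12 13 14
f 12 14 4
f 13 1 15
f 13 15 14
f 14 15 16
f 14 16 4
f 15 1 17
f 15 17 16
f 16 17 18
f 16 18 4
f 17 1 19
f 17 19 18
f 18 19 20
f 18 20 4
f 19 1 21
f 19 21 20
f 20 21 22
f 20 22 4
f 21 1 23
f 21 23 22
f 22 23 24
f 22 24 4
f 23 1 25
f 23 25 24
f 24 25 26
f 24 26 4
f 25 1 27
f 25 27 26
f 26 27 28
f 26 28 4
f 27 1 29
f 27 29 28
f 28 29 30
f 28 30 4
f 29 1 2
f 29 2 30
f 30 2 3
f 30 3 4
f 32 31 34
f 32 34 33
f 34 31 35
f 34 35 33
f 35 31 36
f 35 36 33
f 36 31 37
f 36 37 33
f 37 31 38
f 37 38 33
f 38 31 39
f 38 39 33
f 39 31 40
f 39 40 33
f 40 31 41
f 40 41 33
f 41 31 42
f 41 42 33
f 42 31 43
f 42 43 33
f 43 31 44
f 43 44 33
f 44 31 45
f 44 45 33
f 45 31 46
f 45 46 33
f 46 31 47
f 46 47 33
f 47 31 48
f 47 48 33
f 48 31 32
f 48 32 33
f 50 52 49
f 53 50 49
f 49 52 51
f 51 53 49
f 50 56 52
f 54 50 53
f 54 56 50
f 52 56 51
f 55 53 51
f 51 56 55
f 55 54 53
f 56 54 55
f 57 68 62
f 57 62 58
f 57 58 64
f 57 64 67
f 57 67 68
f 58 62 66
f 62 68 61
f 68 67 59
f 67 64 63
f 64 58 65
f 60 66 61
f 60 61 59
f 60 59 63
f 60 63 65
f 60 65 66
f 61 66 62
f 59 61 68
f 63 59 67
f 65 63 64
f 66 65 58



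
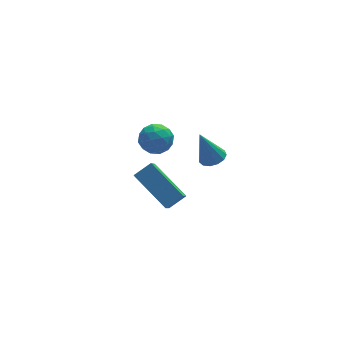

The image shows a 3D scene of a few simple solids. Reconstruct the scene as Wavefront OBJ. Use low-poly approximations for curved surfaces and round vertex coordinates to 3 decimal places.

v 3.37 -0.17 1.657
v 3.678 -0.646 1.82
v 2.87 0.01 3.123
v 3.881 -0.385 1.857
v 3.922 -0.056 1.831
v 3.787 0.237 1.749
v 3.52 0.4 1.637
v 3.205 0.382 1.532
v 2.942 0.189 1.467
v 2.815 -0.118 1.461
v 2.865 -0.442 1.518
v 3.074 -0.679 1.619
v 3.377 -0.755 1.731
v 1.947 1.553 -2.863
v 1.076 3.167 -1.798
v 2.396 2.42 -3.809
v 1.526 4.033 -2.745
v 2.754 1.667 -2.375
v 1.884 3.28 -1.311
v 3.204 2.533 -3.322
v 2.333 4.147 -2.257
v 1.735 2.623 1.927
v 2.227 2.667 1.312
v 1.233 1.553 1.448
v 1.725 1.597 0.833
v 2.005 1.434 1.552
v 2.316 2.096 1.848
v 1.144 2.124 0.912
v 1.455 2.786 1.208
v 1.862 2.359 0.685
v 2.394 1.932 1.08
v 1.066 2.288 1.68
v 1.598 1.861 2.075
v 2.025 2.739 1.661
v 1.435 1.481 1.099
v 1.6 1.385 1.521
v 1.889 1.411 1.16
v 2.078 2.403 1.976
v 2.367 2.429 1.615
v 2.236 1.704 1.756
v 1.093 1.791 1.145
v 1.382 1.817 0.784
v 1.571 2.809 1.6
v 1.86 2.835 1.239
v 1.224 2.516 1.004
v 2.1 2.584 0.931
v 1.804 1.954 0.65
v 1.463 2.265 0.696
v 1.646 2.654 0.87
v 2.413 2.333 1.164
v 2.117 1.704 0.883
v 2.282 1.608 1.305
v 2.465 1.997 1.479
v 2.198 2.152 0.795
v 1.343 2.516 1.877
v 1.047 1.887 1.596
v 0.995 2.223 1.281
v 1.178 2.612 1.455
v 1.656 2.266 2.11
v 1.36 1.636 1.829
v 1.814 1.566 1.89
v 1.997 1.955 2.064
v 1.262 2.068 1.965
f 2 1 4
f 2 4 3
f 4 1 5
f 4 5 3
f 5 1 6
f 5 6 3
f 6 1 7
f 6 7 3
f 7 1 8
f 7 8 3
f 8 1 9
f 8 9 3
f 9 1 10
f 9 10 3
f 10 1 11
f 10 11 3
f 11 1 12
f 11 12 3
f 12 1 13
f 12 13 3
f 13 1 2
f 13 2 3
f 15 17 14
f 18 15 14
f 14 17 16
f 16 18 14
f 15 21 17
f 19 15 18
f 19 21 15
f 17 21 16
f 20 18 16
f 16 21 20
f 20 19 18
f 21 19 20
f 22 59 38
f 59 33 62
f 38 62 27
f 59 62 38
f 22 38 34
f 38 27 39
f 34 39 23
f 38 39 34
f 22 34 43
f 34 23 44
f 43 44 29
f 34 44 43
f 22 43 55
f 43 29 58
f 55 58 32
f 43 58 55
f 22 55 59
f 55 32 63
f 59 63 33
f 55 63 59
f 23 39 50
f 39 27 53
f 50 53 31
f 39 53 50
f 27 62 40
f 62 33 61
f 40 61 26
f 62 61 40
f 33 63 60
f 63 32 56
f 60 56 24
f 63 56 60
f 32 58 57
f 58 29 45
f 57 45 28
f 58 45 57
f 29 44 49
f 44 23 46
f 49 46 30
f 44 46 49
f 25 51 37
f 51 31 52
f 37 52 26
f 51 52 37
f 25 37 35
f 37 26 36
f 35 36 24
f 37 36 35
f 25 35 42
f 35 24 41
f 42 41 28
f 35 41 42
f 25 42 47
f 42 28 48
f 47 48 30
f 42 48 47
f 25 47 51
f 47 30 54
f 51 54 31
f 47 54 51
f 26 52 40
f 52 31 53
f 40 53 27
f 52 53 40
f 24 36 60
f 36 26 61
f 60 61 33
f 36 61 60
f 28 41 57
f 41 24 56
f 57 56 32
f 41 56 57
f 30 48 49
f 48 28 45
f 49 45 29
f 48 45 49
f 31 54 50
f 54 30 46
f 50 46 23
f 54 46 50



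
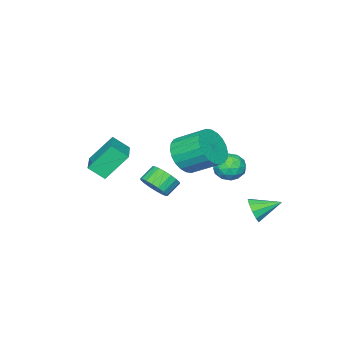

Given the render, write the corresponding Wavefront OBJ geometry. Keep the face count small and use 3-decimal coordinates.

v 1.574 -3.477 1.476
v 1.999 -4.215 2.156
v 3.03 -2.285 1.858
v 3.455 -3.023 2.539
v 2.525 -4.197 0.101
v 2.95 -4.935 0.782
v 3.981 -3.005 0.484
v 4.406 -3.743 1.164
v -0.872 1.659 0.402
v -0.616 1.291 1.163
v -1.224 0.369 -0.103
v -0.968 0.001 0.658
v -1.69 0.51 0.634
v -1.472 1.307 0.946
v -0.368 0.353 0.114
v -0.15 1.15 0.426
v -0.305 0.484 0.985
v -1.122 0.581 1.306
v -0.718 1.079 -0.246
v -1.535 1.176 0.075
v -0.714 1.588 0.827
v -1.126 0.072 0.233
v -1.551 0.371 0.219
v -1.4 0.155 0.666
v -1.217 1.597 0.699
v -1.066 1.381 1.147
v -1.697 0.922 0.835
v -0.774 0.279 -0.087
v -0.623 0.063 0.361
v -0.44 1.505 0.394
v -0.289 1.289 0.841
v -0.143 0.738 0.225
v -0.38 0.898 1.17
v -0.586 0.14 0.873
v -0.234 0.346 0.553
v -0.106 0.815 0.737
v -0.86 0.955 1.359
v -1.067 0.196 1.062
v -1.491 0.495 1.047
v -1.363 0.964 1.231
v -0.677 0.48 1.254
v -0.773 1.464 -0.002
v -0.98 0.705 -0.299
v -0.477 0.696 -0.171
v -0.349 1.165 0.013
v -1.254 1.52 0.187
v -1.46 0.762 -0.11
v -1.734 0.845 0.323
v -1.606 1.314 0.507
v -1.163 1.18 -0.194
v -0.531 -3.7 -2.421
v 0.008 -3.36 -1.8
v -0.81 -3.199 -1.178
v -1.349 -3.54 -1.799
v -0.092 -3.042 -2.014
v -0.91 -2.881 -1.392
v -0.279 -2.854 -2.308
v -1.097 -2.693 -1.686
v -0.516 -2.834 -2.625
v -1.334 -2.673 -2.003
v -0.756 -2.986 -2.901
v -1.574 -2.825 -2.279
v -0.951 -3.279 -3.083
v -1.769 -3.118 -2.461
v -1.064 -3.655 -3.133
v -1.881 -3.494 -2.511
v -1.07 -4.041 -3.042
v -1.888 -3.88 -2.42
v -0.97 -4.359 -2.828
v -1.788 -4.198 -2.206
v -0.783 -4.547 -2.534
v -1.601 -4.386 -1.912
v -0.546 -4.567 -2.217
v -1.364 -4.406 -1.595
v -0.306 -4.415 -1.941
v -1.124 -4.254 -1.319
v -0.111 -4.122 -1.759
v -0.929 -3.961 -1.137
v 0.001 -3.746 -1.709
v -0.816 -3.585 -1.087
v -1.092 2.215 -2.16
v -0.664 2.251 -1.509
v -2.028 3.245 -1.6
v -0.491 2.577 -1.819
v -0.547 2.764 -2.26
v -0.812 2.742 -2.662
v -1.184 2.519 -2.872
v -1.52 2.179 -2.811
v -1.693 1.854 -2.5
v -1.637 1.666 -2.06
v -1.372 1.688 -1.658
v -1 1.911 -1.447
v 2.788 0.98 3.016
v 3.638 0.776 3.684
v 3.262 2.176 4.591
v 2.412 2.38 3.924
v 3.824 1.02 3.384
v 3.448 2.42 4.291
v 3.852 1.258 3.028
v 3.476 2.658 3.935
v 3.718 1.454 2.67
v 3.343 2.854 3.578
v 3.443 1.578 2.365
v 3.067 2.978 3.273
v 3.068 1.61 2.159
v 2.692 3.01 3.067
v 2.65 1.547 2.084
v 2.274 2.947 2.991
v 2.253 1.398 2.151
v 1.877 2.798 3.058
v 1.938 1.184 2.349
v 1.562 2.584 3.256
v 1.752 0.94 2.649
v 1.376 2.34 3.556
v 1.724 0.702 3.005
v 1.348 2.102 3.912
v 1.857 0.506 3.362
v 1.482 1.906 4.27
v 2.133 0.382 3.667
v 1.757 1.782 4.575
v 2.508 0.35 3.873
v 2.132 1.75 4.781
v 2.926 0.413 3.949
v 2.55 1.813 4.856
v 3.323 0.562 3.882
v 2.947 1.962 4.789
f 2 4 1
f 5 2 1
f 1 4 3
f 3 5 1
f 2 8 4
f 6 2 5
f 6 8 2
f 4 8 3
f 7 5 3
f 3 8 7
f 7 6 5
f 8 6 7
f 9 46 25
f 46 20 49
f 25 49 14
f 46 49 25
f 9 25 21
f 25 14 26
f 21 26 10
f 25 26 21
f 9 21 30
f 21 10 31
f 30 31 16
f 21 31 30
f 9 30 42
f 30 16 45
f 42 45 19
f 30 45 42
f 9 42 46
f 42 19 50
f 46 50 20
f 42 50 46
f 10 26 37
f 26 14 40
f 37 40 18
f 26 40 37
f 14 49 27
f 49 20 48
f 27 48 13
f 49 48 27
f 20 50 47
f 50 19 43
f 47 43 11
f 50 43 47
f 19 45 44
f 45 16 32
f 44 32 15
f 45 32 44
f 16 31 36
f 31 10 33
f 36 33 17
f 31 33 36
f 12 38 24
f 38 18 39
f 24 39 13
f 38 39 24
f 12 24 22
f 24 13 23
f 22 23 11
f 24 23 22
f 12 22 29
f 22 11 28
f 29 28 15
f 22 28 29
f 12 29 34
f 29 15 35
f 34 35 17
f 29 35 34
f 12 34 38
f 34 17 41
f 38 41 18
f 34 41 38
f 13 39 27
f 39 18 40
f 27 40 14
f 39 40 27
f 11 23 47
f 23 13 48
f 47 48 20
f 23 48 47
f 15 28 44
f 28 11 43
f 44 43 19
f 28 43 44
f 17 35 36
f 35 15 32
f 36 32 16
f 35 32 36
f 18 41 37
f 41 17 33
f 37 33 10
f 41 33 37
f 52 51 55
f 52 55 53
f 53 55 56
f 53 56 54
f 55 51 57
f 55 57 56
f 56 57 58
f 56 58 54
f 57 51 59
f 57 59 58
f 58 59 60
f 58 60 54
f 59 51 61
f 59 61 60
f 60 61 62
f 60 62 54
f 61 51 63
f 61 63 62
f 62 63 64
f 62 64 54
f 63 51 65
f 63 65 64
f 64 65 66
f 64 66 54
f 65 51 67
f 65 67 66
f 66 67 68
f 66 68 54
f 67 51 69
f 67 69 68
f 68 69 70
f 68 70 54
f 69 51 71
f 69 71 70
f 70 71 72
f 70 72 54
f 71 51 73
f 71 73 72
f 72 73 74
f 72 74 54
f 73 51 75
f 73 75 74
f 74 75 76
f 74 76 54
f 75 51 77
f 75 77 76
f 76 77 78
f 76 78 54
f 77 51 79
f 77 79 78
f 78 79 80
f 78 80 54
f 79 51 52
f 79 52 80
f 80 52 53
f 80 53 54
f 82 81 84
f 82 84 83
f 84 81 85
f 84 85 83
f 85 81 86
f 85 86 83
f 86 81 87
f 86 87 83
f 87 81 88
f 87 88 83
f 88 81 89
f 88 89 83
f 89 81 90
f 89 90 83
f 90 81 91
f 90 91 83
f 91 81 92
f 91 92 83
f 92 81 82
f 92 82 83
f 94 93 97
f 94 97 95
f 95 97 98
f 95 98 96
f 97 93 99
f 97 99 98
f 98 99 100
f 98 100 96
f 99 93 101
f 99 101 100
f 100 101 102
f 100 102 96
f 101 93 103
f 101 103 102
f 102 103 104
f 102 104 96
f 103 93 105
f 103 105 104
f 104 105 106
f 104 106 96
f 105 93 107
f 105 107 106
f 106 107 108
f 106 108 96
f 107 93 109
f 107 109 108
f 108 109 110
f 108 110 96
f 109 93 111
f 109 111 110
f 110 111 112
f 110 112 96
f 111 93 113
f 111 113 112
f 112 113 114
f 112 114 96
f 113 93 115
f 113 115 114
f 114 115 116
f 114 116 96
f 115 93 117
f 115 117 116
f 116 117 118
f 116 118 96
f 117 93 119
f 117 119 118
f 118 119 120
f 118 120 96
f 119 93 121
f 119 121 120
f 120 121 122
f 120 122 96
f 121 93 123
f 121 123 122
f 122 123 124
f 122 124 96
f 123 93 125
f 123 125 124
f 124 125 126
f 124 126 96
f 125 93 94
f 125 94 126
f 126 94 95
f 126 95 96



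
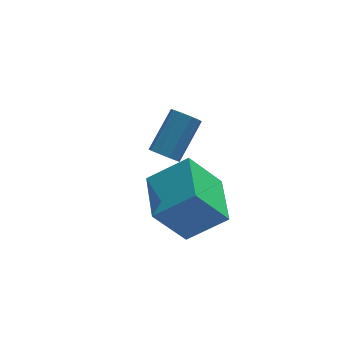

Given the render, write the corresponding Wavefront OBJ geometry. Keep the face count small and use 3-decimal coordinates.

v -2.272 0.02 -3.35
v -1.975 -0.395 -3.254
v -1.071 0.484 -2.253
v -1.368 0.9 -2.35
v -1.849 -0.239 -3.505
v -0.945 0.64 -2.504
v -1.884 0.016 -3.697
v -0.98 0.895 -2.696
v -2.068 0.273 -3.757
v -1.164 1.152 -2.756
v -2.33 0.433 -3.661
v -1.425 1.313 -2.661
v -2.569 0.436 -3.447
v -1.665 1.315 -2.446
v -2.695 0.28 -3.196
v -1.791 1.159 -2.195
v -2.66 0.025 -3.004
v -1.756 0.904 -2.003
v -2.476 -0.232 -2.944
v -1.572 0.647 -1.943
v -2.215 -0.393 -3.039
v -1.31 0.487 -2.039
v -3.405 -3.451 -2.55
v -2.17 -3.638 -1.633
v -3.206 -1.765 -2.476
v -1.971 -1.951 -1.558
v -2.409 -3.509 -3.902
v -1.174 -3.695 -2.984
v -2.21 -1.822 -3.827
v -0.975 -2.009 -2.91
f 2 1 5
f 2 5 3
f 3 5 6
f 3 6 4
f 5 1 7
f 5 7 6
f 6 7 8
f 6 8 4
f 7 1 9
f 7 9 8
f 8 9 10
f 8 10 4
f 9 1 11
f 9 11 10
f 10 11 12
f 10 12 4
f 11 1 13
f 11 13 12
f 12 13 14
f 12 14 4
f 13 1 15
f 13 15 14
f 14 15 16
f 14 16 4
f 15 1 17
f 15 17 16
f 16 17 18
f 16 18 4
f 17 1 19
f 17 19 18
f 18 19 20
f 18 20 4
f 19 1 21
f 19 21 20
f 20 21 22
f 20 22 4
f 21 1 2
f 21 2 22
f 22 2 3
f 22 3 4
f 24 26 23
f 27 24 23
f 23 26 25
f 25 27 23
f 24 30 26
f 28 24 27
f 28 30 24
f 26 30 25
f 29 27 25
f 25 30 29
f 29 28 27
f 30 28 29



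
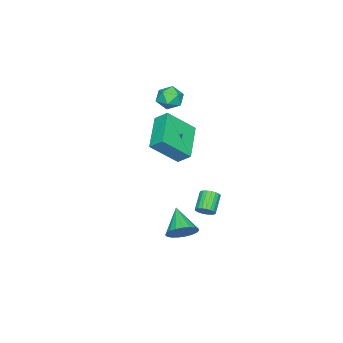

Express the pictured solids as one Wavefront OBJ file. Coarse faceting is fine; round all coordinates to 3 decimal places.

v -0.108 1.183 3.761
v 0.422 0.912 3.294
v -0.902 0.348 3.346
v -0.372 0.077 2.879
v -0.302 -0.019 3.626
v 0.188 0.498 3.883
v -0.668 0.762 2.757
v -0.178 1.279 3.014
v 0.076 0.652 2.673
v 0.302 0.169 3.211
v -0.782 1.091 3.429
v -0.556 0.608 3.967
v 0.278 0.095 1.971
v 0.223 0.78 2.536
v -0.728 1.078 0.68
v -0.784 1.763 1.245
v 2.084 0.897 1.175
v 2.028 1.582 1.74
v 1.077 1.88 -0.116
v 1.022 2.565 0.449
v 0.506 3.088 -3.603
v 0.759 3.3 -3.201
v -0.133 3.063 -2.515
v -0.386 2.852 -2.917
v 0.652 3.47 -3.281
v -0.24 3.233 -2.595
v 0.52 3.574 -3.417
v -0.372 3.337 -2.731
v 0.385 3.594 -3.585
v -0.507 3.357 -2.9
v 0.272 3.527 -3.756
v -0.62 3.29 -3.071
v 0.199 3.383 -3.901
v -0.694 3.146 -3.215
v 0.179 3.189 -3.994
v -0.714 2.952 -3.308
v 0.215 2.978 -4.019
v -0.677 2.741 -3.334
v 0.302 2.785 -3.973
v -0.59 2.548 -3.287
v 0.424 2.645 -3.862
v -0.468 2.408 -3.177
v 0.561 2.582 -3.707
v -0.332 2.345 -3.021
v 0.688 2.606 -3.533
v -0.205 2.369 -2.848
v 0.783 2.714 -3.372
v -0.109 2.477 -2.686
v 0.831 2.886 -3.25
v -0.062 2.649 -2.565
v 0.822 3.094 -3.19
v -0.07 2.857 -2.504
v 3.687 3.683 -2.972
v 4.17 3.047 -3.11
v 2.773 2.797 -2.088
v 4.307 3.18 -2.834
v 4.338 3.401 -2.581
v 4.256 3.671 -2.396
v 4.076 3.942 -2.311
v 3.829 4.169 -2.34
v 3.557 4.311 -2.478
v 3.307 4.345 -2.702
v 3.124 4.264 -2.973
v 3.037 4.083 -3.243
v 3.064 3.833 -3.467
v 3.197 3.556 -3.605
v 3.416 3.302 -3.634
v 3.682 3.113 -3.548
v 3.948 3.023 -3.363
f 1 12 6
f 1 6 2
f 1 2 8
f 1 8 11
f 1 11 12
f 2 6 10
f 6 12 5
f 12 11 3
f 11 8 7
f 8 2 9
f 4 10 5
f 4 5 3
f 4 3 7
f 4 7 9
f 4 9 10
f 5 10 6
f 3 5 12
f 7 3 11
f 9 7 8
f 10 9 2
f 14 16 13
f 17 14 13
f 13 16 15
f 15 17 13
f 14 20 16
f 18 14 17
f 18 20 14
f 16 20 15
f 19 17 15
f 15 20 19
f 19 18 17
f 20 18 19
f 22 21 25
f 22 25 23
f 23 25 26
f 23 26 24
f 25 21 27
f 25 27 26
f 26 27 28
f 26 28 24
f 27 21 29
f 27 29 28
f 28 29 30
f 28 30 24
f 29 21 31
f 29 31 30
f 30 31 32
f 30 32 24
f 31 21 33
f 31 33 32
f 32 33 34
f 32 34 24
f 33 21 35
f 33 35 34
f 34 35 36
f 34 36 24
f 35 21 37
f 35 37 36
f 36 37 38
f 36 38 24
f 37 21 39
f 37 39 38
f 38 39 40
f 38 40 24
f 39 21 41
f 39 41 40
f 40 41 42
f 40 42 24
f 41 21 43
f 41 43 42
f 42 43 44
f 42 44 24
f 43 21 45
f 43 45 44
f 44 45 46
f 44 46 24
f 45 21 47
f 45 47 46
f 46 47 48
f 46 48 24
f 47 21 49
f 47 49 48
f 48 49 50
f 48 50 24
f 49 21 51
f 49 51 50
f 50 51 52
f 50 52 24
f 51 21 22
f 51 22 52
f 52 22 23
f 52 23 24
f 54 53 56
f 54 56 55
f 56 53 57
f 56 57 55
f 57 53 58
f 57 58 55
f 58 53 59
f 58 59 55
f 59 53 60
f 59 60 55
f 60 53 61
f 60 61 55
f 61 53 62
f 61 62 55
f 62 53 63
f 62 63 55
f 63 53 64
f 63 64 55
f 64 53 65
f 64 65 55
f 65 53 66
f 65 66 55
f 66 53 67
f 66 67 55
f 67 53 68
f 67 68 55
f 68 53 69
f 68 69 55
f 69 53 54
f 69 54 55



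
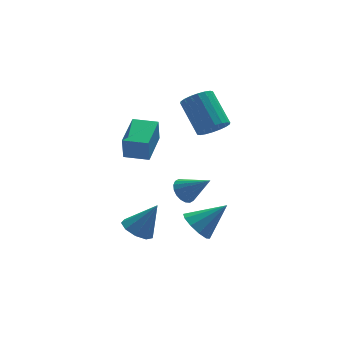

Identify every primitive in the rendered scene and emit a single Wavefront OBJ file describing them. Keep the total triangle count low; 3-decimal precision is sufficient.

v 3.433 1.417 1.122
v 4.248 1.34 1.469
v 3.803 2.926 2.866
v 2.987 3.003 2.518
v 4.3 1.608 1.182
v 3.855 3.194 2.578
v 4.18 1.837 0.882
v 3.734 3.424 2.279
v 3.911 1.984 0.63
v 3.466 3.57 2.027
v 3.548 2.018 0.476
v 3.103 3.604 1.873
v 3.162 1.933 0.449
v 2.717 3.52 1.846
v 2.83 1.746 0.556
v 2.385 3.332 1.952
v 2.617 1.494 0.774
v 2.172 3.08 2.171
v 2.565 1.226 1.062
v 2.12 2.812 2.458
v 2.686 0.996 1.361
v 2.24 2.583 2.758
v 2.954 0.85 1.613
v 2.509 2.436 3.01
v 3.317 0.816 1.767
v 2.872 2.402 3.164
v 3.703 0.9 1.794
v 3.258 2.487 3.191
v 4.035 1.088 1.688
v 3.59 2.674 3.084
v 1.879 -1.054 -4.119
v 2.355 -0.43 -4.706
v 3.421 -1.046 -2.861
v 2.03 -0.105 -4.311
v 1.648 -0.143 -3.842
v 1.354 -0.529 -3.479
v 1.261 -1.115 -3.361
v 1.404 -1.679 -3.532
v 1.728 -2.003 -3.928
v 2.11 -1.965 -4.396
v 2.404 -1.579 -4.759
v 2.497 -0.993 -4.877
v -0.851 -0.059 -4.531
v -0.081 0.059 -5.02
v 0.171 -0.081 -2.929
v -0.321 0.618 -4.859
v -0.809 0.86 -4.545
v -1.317 0.672 -4.224
v -1.606 0.142 -4.046
v -1.542 -0.482 -4.096
v -1.155 -0.908 -4.349
v -0.625 -0.937 -4.687
v -0.201 -0.555 -4.952
v 1.474 -0.271 -1.977
v 2.019 -0.276 -2.506
v 2.546 -1.089 -0.863
v 2.074 0.016 -2.345
v 2.01 0.251 -2.11
v 1.84 0.383 -1.849
v 1.597 0.385 -1.614
v 1.33 0.258 -1.45
v 1.091 0.026 -1.391
v 0.928 -0.265 -1.448
v 0.873 -0.557 -1.61
v 0.937 -0.792 -1.844
v 1.108 -0.924 -2.105
v 1.35 -0.927 -2.341
v 1.618 -0.799 -2.504
v 1.856 -0.567 -2.563
v -1.336 0.617 0.403
v -1.43 0.442 1.697
v -0.391 2.342 0.704
v -0.485 2.167 1.999
v -0.195 -0.007 0.401
v -0.289 -0.182 1.696
v 0.75 1.718 0.703
v 0.656 1.543 1.997
f 2 1 5
f 2 5 3
f 3 5 6
f 3 6 4
f 5 1 7
f 5 7 6
f 6 7 8
f 6 8 4
f 7 1 9
f 7 9 8
f 8 9 10
f 8 10 4
f 9 1 11
f 9 11 10
f 10 11 12
f 10 12 4
f 11 1 13
f 11 13 12
f 12 13 14
f 12 14 4
f 13 1 15
f 13 15 14
f 14 15 16
f 14 16 4
f 15 1 17
f 15 17 16
f 16 17 18
f 16 18 4
f 17 1 19
f 17 19 18
f 18 19 20
f 18 20 4
f 19 1 21
f 19 21 20
f 20 21 22
f 20 22 4
f 21 1 23
f 21 23 22
f 22 23 24
f 22 24 4
f 23 1 25
f 23 25 24
f 24 25 26
f 24 26 4
f 25 1 27
f 25 27 26
f 26 27 28
f 26 28 4
f 27 1 29
f 27 29 28
f 28 29 30
f 28 30 4
f 29 1 2
f 29 2 30
f 30 2 3
f 30 3 4
f 32 31 34
f 32 34 33
f 34 31 35
f 34 35 33
f 35 31 36
f 35 36 33
f 36 31 37
f 36 37 33
f 37 31 38
f 37 38 33
f 38 31 39
f 38 39 33
f 39 31 40
f 39 40 33
f 40 31 41
f 40 41 33
f 41 31 42
f 41 42 33
f 42 31 32
f 42 32 33
f 44 43 46
f 44 46 45
f 46 43 47
f 46 47 45
f 47 43 48
f 47 48 45
f 48 43 49
f 48 49 45
f 49 43 50
f 49 50 45
f 50 43 51
f 50 51 45
f 51 43 52
f 51 52 45
f 52 43 53
f 52 53 45
f 53 43 44
f 53 44 45
f 55 54 57
f 55 57 56
f 57 54 58
f 57 58 56
f 58 54 59
f 58 59 56
f 59 54 60
f 59 60 56
f 60 54 61
f 60 61 56
f 61 54 62
f 61 62 56
f 62 54 63
f 62 63 56
f 63 54 64
f 63 64 56
f 64 54 65
f 64 65 56
f 65 54 66
f 65 66 56
f 66 54 67
f 66 67 56
f 67 54 68
f 67 68 56
f 68 54 69
f 68 69 56
f 69 54 55
f 69 55 56
f 71 73 70
f 74 71 70
f 70 73 72
f 72 74 70
f 71 77 73
f 75 71 74
f 75 77 71
f 73 77 72
f 76 74 72
f 72 77 76
f 76 75 74
f 77 75 76



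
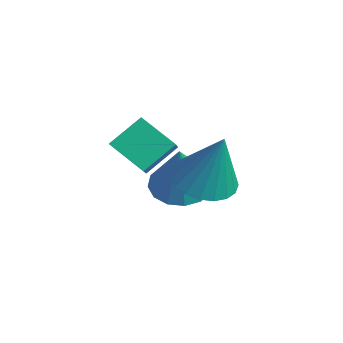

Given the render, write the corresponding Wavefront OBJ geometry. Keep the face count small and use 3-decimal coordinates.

v 0.509 -1.158 -0.012
v 1.243 -1.653 0.69
v 0.495 -0.045 0.788
v 1.228 -0.541 1.49
v 1.612 -0.599 -0.77
v 2.345 -1.095 -0.068
v 1.597 0.513 0.03
v 2.331 0.018 0.732
v 0.07 1.507 -2.9
v 0.91 2.142 -3.019
v 0.65 1.113 -0.9
v 0.509 2.47 -2.838
v -0.01 2.54 -2.673
v -0.507 2.333 -2.57
v -0.85 1.905 -2.555
v -0.947 1.37 -2.632
v -0.771 0.872 -2.782
v -0.369 0.545 -2.963
v 0.149 0.475 -3.127
v 0.647 0.682 -3.231
v 0.99 1.11 -3.246
v 1.086 1.645 -3.168
v 3.154 0.499 -0.472
v 3.987 -0.146 -0.657
v 3.826 0.781 1.572
v 4.152 0.252 -0.766
v 4.145 0.693 -0.825
v 3.966 1.1 -0.822
v 3.647 1.404 -0.759
v 3.242 1.551 -0.646
v 2.823 1.516 -0.503
v 2.46 1.305 -0.355
v 2.217 0.955 -0.227
v 2.136 0.526 -0.141
v 2.232 0.092 -0.112
v 2.486 -0.271 -0.146
v 2.856 -0.501 -0.236
v 3.277 -0.559 -0.367
v 3.677 -0.433 -0.516
f 2 4 1
f 5 2 1
f 1 4 3
f 3 5 1
f 2 8 4
f 6 2 5
f 6 8 2
f 4 8 3
f 7 5 3
f 3 8 7
f 7 6 5
f 8 6 7
f 10 9 12
f 10 12 11
f 12 9 13
f 12 13 11
f 13 9 14
f 13 14 11
f 14 9 15
f 14 15 11
f 15 9 16
f 15 16 11
f 16 9 17
f 16 17 11
f 17 9 18
f 17 18 11
f 18 9 19
f 18 19 11
f 19 9 20
f 19 20 11
f 20 9 21
f 20 21 11
f 21 9 22
f 21 22 11
f 22 9 10
f 22 10 11
f 24 23 26
f 24 26 25
f 26 23 27
f 26 27 25
f 27 23 28
f 27 28 25
f 28 23 29
f 28 29 25
f 29 23 30
f 29 30 25
f 30 23 31
f 30 31 25
f 31 23 32
f 31 32 25
f 32 23 33
f 32 33 25
f 33 23 34
f 33 34 25
f 34 23 35
f 34 35 25
f 35 23 36
f 35 36 25
f 36 23 37
f 36 37 25
f 37 23 38
f 37 38 25
f 38 23 39
f 38 39 25
f 39 23 24
f 39 24 25



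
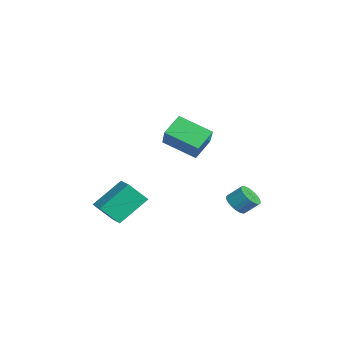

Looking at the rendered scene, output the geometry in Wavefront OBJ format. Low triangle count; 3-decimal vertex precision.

v 1.3 2.798 -4.318
v 2.017 2.671 -4.449
v 2.277 3.394 -3.733
v 1.56 3.522 -3.602
v 1.954 2.894 -4.651
v 2.213 3.617 -3.936
v 1.778 3.1 -4.796
v 2.037 3.824 -4.08
v 1.519 3.254 -4.858
v 1.778 3.978 -4.142
v 1.222 3.33 -4.827
v 1.481 4.053 -4.111
v 0.939 3.313 -4.707
v 1.198 4.037 -3.992
v 0.718 3.208 -4.521
v 0.978 3.931 -3.805
v 0.598 3.031 -4.299
v 0.858 3.755 -3.583
v 0.6 2.815 -4.08
v 0.859 3.538 -3.365
v 0.722 2.595 -3.903
v 0.982 3.319 -3.187
v 0.945 2.411 -3.797
v 1.204 3.134 -3.082
v 1.229 2.293 -3.781
v 1.488 3.017 -3.066
v 1.525 2.263 -3.858
v 1.784 2.987 -3.143
v 1.783 2.326 -4.015
v 2.042 3.049 -3.299
v 1.957 2.47 -4.224
v 2.216 3.193 -3.508
v 0.213 1.652 -0.151
v -0.73 0.094 0.723
v 1.572 1.503 1.051
v 0.628 -0.055 1.924
v 0.872 0.775 -1.004
v -0.072 -0.783 -0.131
v 2.23 0.626 0.197
v 1.287 -0.932 1.071
v 0.634 -3.534 -5.131
v 0.518 -4.521 -4.048
v 0.154 -1.982 -3.769
v 0.037 -2.969 -2.686
v 2.003 -3.371 -4.834
v 1.886 -4.358 -3.751
v 1.522 -1.819 -3.472
v 1.406 -2.806 -2.389
f 2 1 5
f 2 5 3
f 3 5 6
f 3 6 4
f 5 1 7
f 5 7 6
f 6 7 8
f 6 8 4
f 7 1 9
f 7 9 8
f 8 9 10
f 8 10 4
f 9 1 11
f 9 11 10
f 10 11 12
f 10 12 4
f 11 1 13
f 11 13 12
f 12 13 14
f 12 14 4
f 13 1 15
f 13 15 14
f 14 15 16
f 14 16 4
f 15 1 17
f 15 17 16
f 16 17 18
f 16 18 4
f 17 1 19
f 17 19 18
f 18 19 20
f 18 20 4
f 19 1 21
f 19 21 20
f 20 21 22
f 20 22 4
f 21 1 23
f 21 23 22
f 22 23 24
f 22 24 4
f 23 1 25
f 23 25 24
f 24 25 26
f 24 26 4
f 25 1 27
f 25 27 26
f 26 27 28
f 26 28 4
f 27 1 29
f 27 29 28
f 28 29 30
f 28 30 4
f 29 1 31
f 29 31 30
f 30 31 32
f 30 32 4
f 31 1 2
f 31 2 32
f 32 2 3
f 32 3 4
f 34 36 33
f 37 34 33
f 33 36 35
f 35 37 33
f 34 40 36
f 38 34 37
f 38 40 34
f 36 40 35
f 39 37 35
f 35 40 39
f 39 38 37
f 40 38 39
f 42 44 41
f 45 42 41
f 41 44 43
f 43 45 41
f 42 48 44
f 46 42 45
f 46 48 42
f 44 48 43
f 47 45 43
f 43 48 47
f 47 46 45
f 48 46 47



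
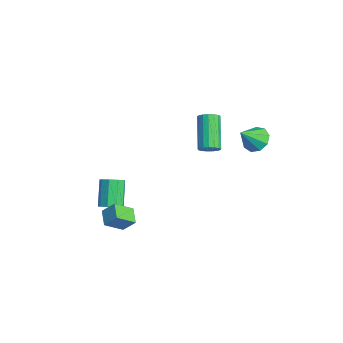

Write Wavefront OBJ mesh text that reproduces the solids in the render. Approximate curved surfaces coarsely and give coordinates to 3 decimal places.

v -0.417 1.765 -0.326
v -0.184 1.386 0.045
v -1.669 1.795 1.397
v -1.903 2.175 1.026
v -0.06 1.626 0.109
v -1.545 2.035 1.461
v -0.018 1.898 0.073
v -1.503 2.307 1.425
v -0.067 2.14 -0.055
v -1.553 2.549 1.297
v -0.197 2.296 -0.244
v -1.682 2.705 1.108
v -0.377 2.33 -0.453
v -1.862 2.739 0.899
v -0.566 2.235 -0.632
v -2.052 2.644 0.72
v -0.722 2.032 -0.741
v -2.207 2.442 0.611
v -0.807 1.769 -0.755
v -2.293 2.178 0.597
v -0.803 1.504 -0.671
v -2.289 1.914 0.681
v -0.711 1.3 -0.508
v -2.197 1.709 0.844
v -0.552 1.202 -0.303
v -2.037 1.611 1.049
v -0.361 1.233 -0.103
v -1.847 1.642 1.249
v 1.253 3.594 1.234
v 1.668 3.21 0.697
v 1.627 2.666 2.186
v 1.973 3.577 0.935
v 1.941 3.952 1.314
v 1.587 4.159 1.655
v 1.077 4.102 1.799
v 0.649 3.807 1.68
v 0.504 3.412 1.351
v 0.709 3.102 0.969
v 1.169 3.022 0.71
v -1.177 -3.104 -4.246
v -0.756 -3.382 -3.836
v -1.741 -3.035 -2.585
v -2.163 -2.756 -2.994
v -0.661 -2.95 -3.882
v -1.646 -2.603 -2.631
v -0.808 -2.59 -4.097
v -1.793 -2.242 -2.846
v -1.127 -2.47 -4.382
v -2.113 -2.123 -3.131
v -1.47 -2.647 -4.603
v -2.456 -2.299 -3.352
v -1.676 -3.037 -4.657
v -2.662 -2.69 -3.406
v -1.649 -3.459 -4.518
v -2.634 -3.111 -3.267
v -1.401 -3.714 -4.252
v -2.386 -3.367 -3.001
v -1.048 -3.684 -3.982
v -2.033 -3.336 -2.731
v 1.324 -3.121 -4.026
v 1.474 -4.097 -3.326
v 0.446 -3.009 -3.68
v 0.596 -3.984 -2.98
v 1.664 -2.576 -3.34
v 1.814 -3.551 -2.64
v 0.786 -2.463 -2.994
v 0.936 -3.439 -2.294
f 2 1 5
f 2 5 3
f 3 5 6
f 3 6 4
f 5 1 7
f 5 7 6
f 6 7 8
f 6 8 4
f 7 1 9
f 7 9 8
f 8 9 10
f 8 10 4
f 9 1 11
f 9 11 10
f 10 11 12
f 10 12 4
f 11 1 13
f 11 13 12
f 12 13 14
f 12 14 4
f 13 1 15
f 13 15 14
f 14 15 16
f 14 16 4
f 15 1 17
f 15 17 16
f 16 17 18
f 16 18 4
f 17 1 19
f 17 19 18
f 18 19 20
f 18 20 4
f 19 1 21
f 19 21 20
f 20 21 22
f 20 22 4
f 21 1 23
f 21 23 22
f 22 23 24
f 22 24 4
f 23 1 25
f 23 25 24
f 24 25 26
f 24 26 4
f 25 1 27
f 25 27 26
f 26 27 28
f 26 28 4
f 27 1 2
f 27 2 28
f 28 2 3
f 28 3 4
f 30 29 32
f 30 32 31
f 32 29 33
f 32 33 31
f 33 29 34
f 33 34 31
f 34 29 35
f 34 35 31
f 35 29 36
f 35 36 31
f 36 29 37
f 36 37 31
f 37 29 38
f 37 38 31
f 38 29 39
f 38 39 31
f 39 29 30
f 39 30 31
f 41 40 44
f 41 44 42
f 42 44 45
f 42 45 43
f 44 40 46
f 44 46 45
f 45 46 47
f 45 47 43
f 46 40 48
f 46 48 47
f 47 48 49
f 47 49 43
f 48 40 50
f 48 50 49
f 49 50 51
f 49 51 43
f 50 40 52
f 50 52 51
f 51 52 53
f 51 53 43
f 52 40 54
f 52 54 53
f 53 54 55
f 53 55 43
f 54 40 56
f 54 56 55
f 55 56 57
f 55 57 43
f 56 40 58
f 56 58 57
f 57 58 59
f 57 59 43
f 58 40 41
f 58 41 59
f 59 41 42
f 59 42 43
f 61 63 60
f 64 61 60
f 60 63 62
f 62 64 60
f 61 67 63
f 65 61 64
f 65 67 61
f 63 67 62
f 66 64 62
f 62 67 66
f 66 65 64
f 67 65 66



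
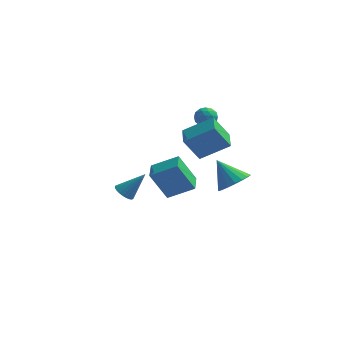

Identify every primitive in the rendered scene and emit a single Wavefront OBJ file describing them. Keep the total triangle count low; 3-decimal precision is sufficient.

v -0.169 -4.384 0.791
v -1.084 -4.556 2.504
v -0.325 -3.214 0.825
v -1.24 -3.387 2.538
v 1.28 -4.213 1.582
v 0.365 -4.386 3.295
v 1.124 -3.044 1.616
v 0.209 -3.216 3.329
v -3.891 1.752 -3.134
v -3.48 1.226 -3.307
v -2.749 2.188 -1.746
v -3.376 1.425 -3.456
v -3.35 1.674 -3.555
v -3.407 1.935 -3.59
v -3.538 2.168 -3.556
v -3.722 2.337 -3.457
v -3.932 2.418 -3.31
v -4.136 2.397 -3.135
v -4.303 2.278 -2.961
v -4.407 2.079 -2.812
v -4.432 1.83 -2.713
v -4.376 1.569 -2.678
v -4.245 1.336 -2.712
v -4.061 1.166 -2.81
v -3.851 1.086 -2.958
v -3.647 1.107 -3.133
v 0.941 -1.053 1.91
v 0.095 -1.335 3.334
v 0.647 0.251 1.993
v -0.199 -0.03 3.417
v 2.579 -0.75 2.943
v 1.733 -1.031 4.367
v 2.285 0.555 3.026
v 1.439 0.273 4.45
v 0.288 4.376 2.821
v 0.953 4.239 2.566
v -0.173 3.681 1.994
v 0.492 3.544 1.739
v 0.292 3.285 2.386
v 0.577 3.714 2.897
v 0.203 4.206 1.663
v 0.488 4.635 2.174
v 0.901 4.134 1.85
v 0.955 3.565 2.297
v -0.175 4.355 2.263
v -0.121 3.786 2.71
v 0.661 4.368 2.766
v 0.119 3.552 1.794
v 0.002 3.4 2.175
v 0.392 3.319 2.024
v 0.44 4.06 2.961
v 0.831 3.98 2.811
v 0.442 3.419 2.705
v -0.051 3.94 1.749
v 0.34 3.86 1.599
v 0.388 4.601 2.536
v 0.778 4.52 2.385
v 0.338 4.501 1.855
v 1.021 4.226 2.195
v 0.75 3.818 1.709
v 0.58 4.206 1.664
v 0.748 4.459 1.965
v 1.053 3.892 2.458
v 0.782 3.483 1.972
v 0.665 3.331 2.352
v 0.832 3.583 2.653
v 1.023 3.83 2.037
v -0.002 4.437 2.588
v -0.273 4.028 2.102
v -0.052 4.337 1.907
v 0.115 4.589 2.208
v 0.03 4.102 2.851
v -0.241 3.694 2.365
v 0.032 3.461 2.595
v 0.2 3.714 2.896
v -0.243 4.09 2.523
v 2.443 1.601 -1.474
v 3.311 1.856 -0.884
v 1.337 2.159 -0.086
v 3.22 2.264 -1.121
v 2.974 2.541 -1.427
v 2.624 2.632 -1.743
v 2.237 2.518 -2.006
v 1.892 2.224 -2.163
v 1.655 1.806 -2.184
v 1.575 1.347 -2.064
v 1.667 0.939 -1.827
v 1.912 0.662 -1.52
v 2.263 0.571 -1.204
v 2.649 0.685 -0.941
v 2.995 0.979 -0.784
v 3.231 1.397 -0.764
f 2 4 1
f 5 2 1
f 1 4 3
f 3 5 1
f 2 8 4
f 6 2 5
f 6 8 2
f 4 8 3
f 7 5 3
f 3 8 7
f 7 6 5
f 8 6 7
f 10 9 12
f 10 12 11
f 12 9 13
f 12 13 11
f 13 9 14
f 13 14 11
f 14 9 15
f 14 15 11
f 15 9 16
f 15 16 11
f 16 9 17
f 16 17 11
f 17 9 18
f 17 18 11
f 18 9 19
f 18 19 11
f 19 9 20
f 19 20 11
f 20 9 21
f 20 21 11
f 21 9 22
f 21 22 11
f 22 9 23
f 22 23 11
f 23 9 24
f 23 24 11
f 24 9 25
f 24 25 11
f 25 9 26
f 25 26 11
f 26 9 10
f 26 10 11
f 28 30 27
f 31 28 27
f 27 30 29
f 29 31 27
f 28 34 30
f 32 28 31
f 32 34 28
f 30 34 29
f 33 31 29
f 29 34 33
f 33 32 31
f 34 32 33
f 35 72 51
f 72 46 75
f 51 75 40
f 72 75 51
f 35 51 47
f 51 40 52
f 47 52 36
f 51 52 47
f 35 47 56
f 47 36 57
f 56 57 42
f 47 57 56
f 35 56 68
f 56 42 71
f 68 71 45
f 56 71 68
f 35 68 72
f 68 45 76
f 72 76 46
f 68 76 72
f 36 52 63
f 52 40 66
f 63 66 44
f 52 66 63
f 40 75 53
f 75 46 74
f 53 74 39
f 75 74 53
f 46 76 73
f 76 45 69
f 73 69 37
f 76 69 73
f 45 71 70
f 71 42 58
f 70 58 41
f 71 58 70
f 42 57 62
f 57 36 59
f 62 59 43
f 57 59 62
f 38 64 50
f 64 44 65
f 50 65 39
f 64 65 50
f 38 50 48
f 50 39 49
f 48 49 37
f 50 49 48
f 38 48 55
f 48 37 54
f 55 54 41
f 48 54 55
f 38 55 60
f 55 41 61
f 60 61 43
f 55 61 60
f 38 60 64
f 60 43 67
f 64 67 44
f 60 67 64
f 39 65 53
f 65 44 66
f 53 66 40
f 65 66 53
f 37 49 73
f 49 39 74
f 73 74 46
f 49 74 73
f 41 54 70
f 54 37 69
f 70 69 45
f 54 69 70
f 43 61 62
f 61 41 58
f 62 58 42
f 61 58 62
f 44 67 63
f 67 43 59
f 63 59 36
f 67 59 63
f 78 77 80
f 78 80 79
f 80 77 81
f 80 81 79
f 81 77 82
f 81 82 79
f 82 77 83
f 82 83 79
f 83 77 84
f 83 84 79
f 84 77 85
f 84 85 79
f 85 77 86
f 85 86 79
f 86 77 87
f 86 87 79
f 87 77 88
f 87 88 79
f 88 77 89
f 88 89 79
f 89 77 90
f 89 90 79
f 90 77 91
f 90 91 79
f 91 77 92
f 91 92 79
f 92 77 78
f 92 78 79

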